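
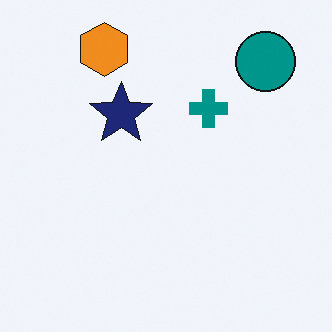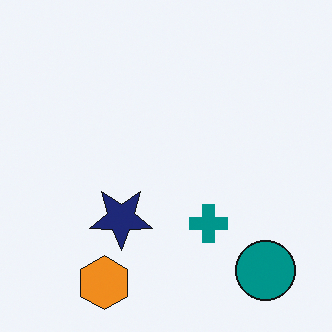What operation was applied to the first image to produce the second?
This is the original image flipped vertically (top ↔ bottom).

The orange hexagon is in the top-left of the first image and the bottom-left of the second — shapes on opposite sides of the horizontal midline have swapped in a mirror flip.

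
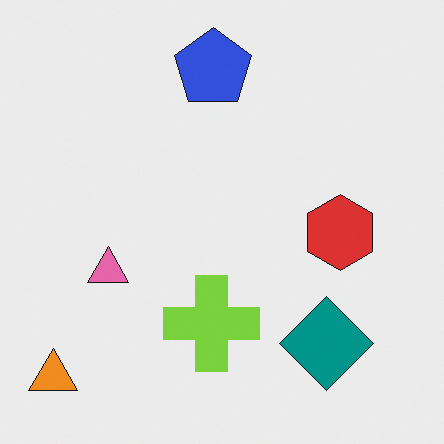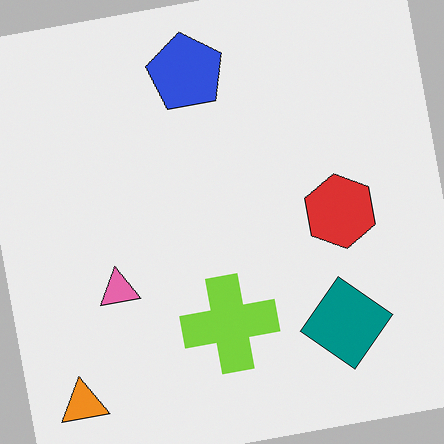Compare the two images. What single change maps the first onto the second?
The transformation is: rotated counter-clockwise by a few degrees.

Every shape is tilted by the same angle and the image corners show triangular fill wedges — a whole-image rotation by a non-right angle.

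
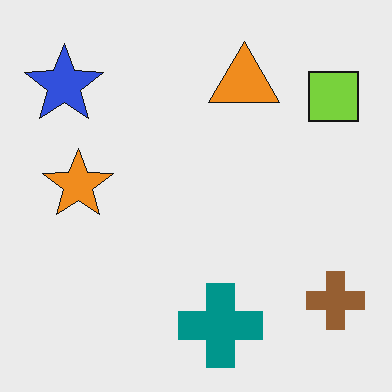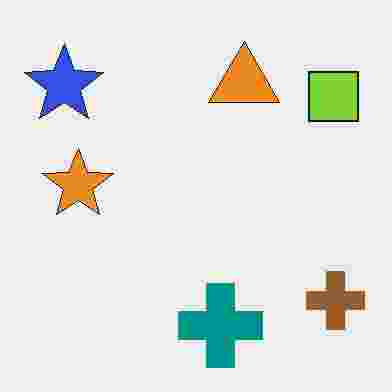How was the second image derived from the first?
Degraded with heavy JPEG compression.

Blocky 8×8 compression artifacts appear around shape edges and the flat background shows ringing — characteristic JPEG degradation.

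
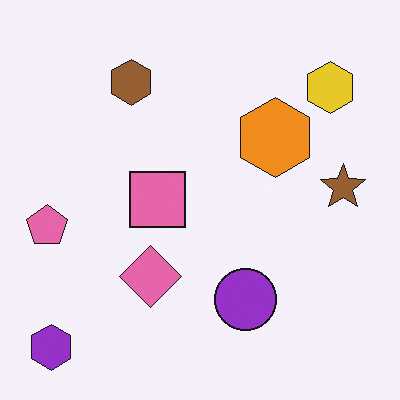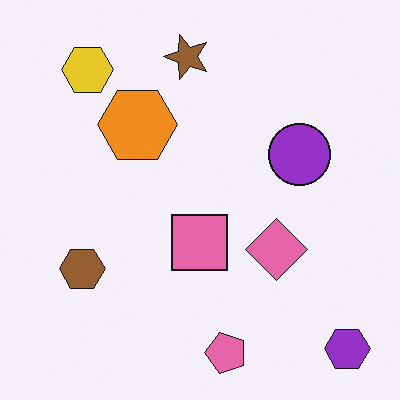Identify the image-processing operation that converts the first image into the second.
The second image is the first rotated 90° counter-clockwise.

The purple hexagon sits in the bottom-left of the first image and the bottom-right of the second — consistent with a whole-image 90° counter-clockwise rotation.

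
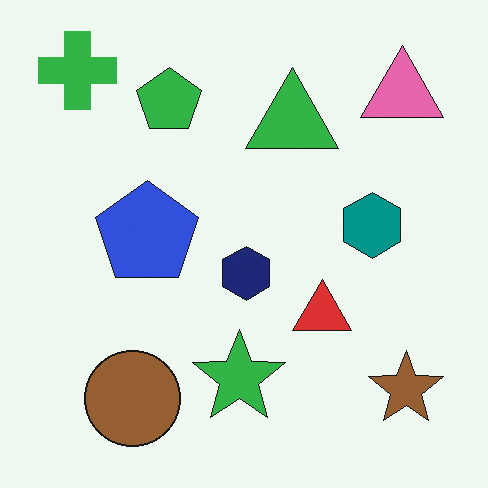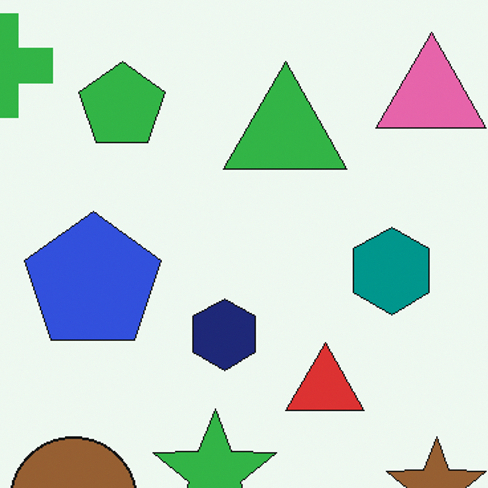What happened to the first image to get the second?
Cropped slightly and scaled back up.

The visible shapes are larger and the field of view is narrower; shapes near the original edges may be partly or wholly outside the frame — a crop-and-rescale.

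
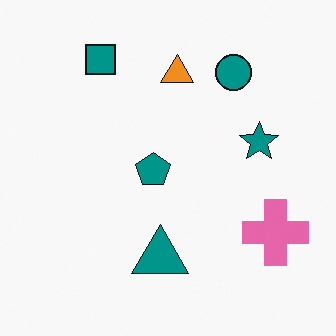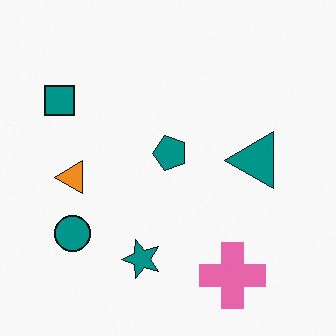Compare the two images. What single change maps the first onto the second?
It was transposed (reflected across the top-left ↔ bottom-right diagonal).

Shapes have swapped their row and column positions — what was in the top-right is now in the bottom-left — a diagonal reflection.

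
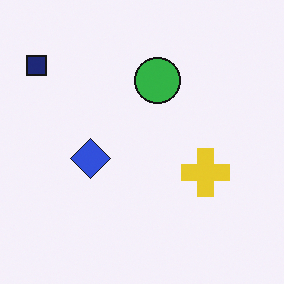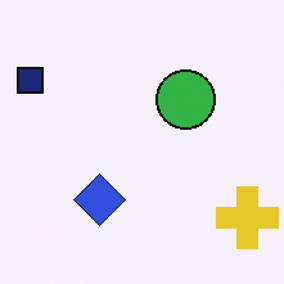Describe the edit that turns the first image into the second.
Cropped to a modestly smaller region and rescaled.

The visible shapes are larger and the field of view is narrower; shapes near the original edges may be partly or wholly outside the frame — a crop-and-rescale.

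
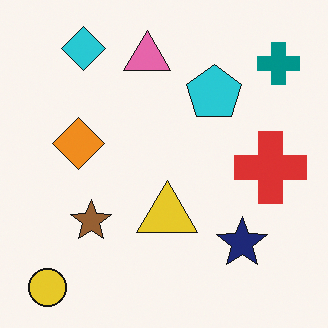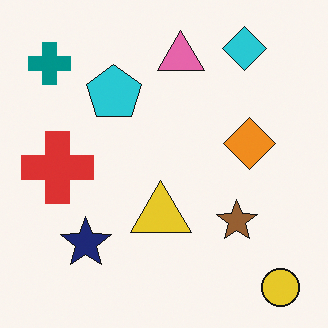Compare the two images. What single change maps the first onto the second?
Flipped horizontally (left ↔ right).

The yellow circle is in the bottom-left of the first image and the bottom-right of the second — shapes on opposite sides of the vertical midline have swapped in a mirror flip.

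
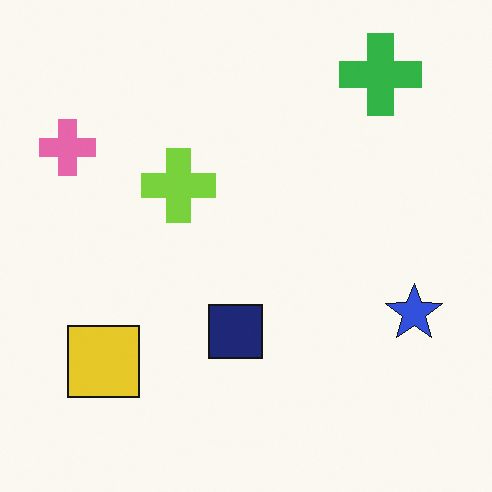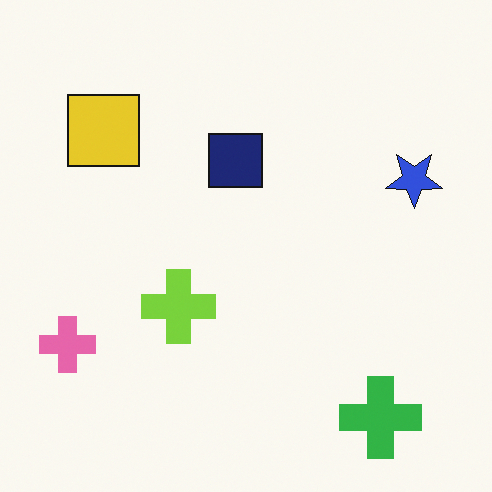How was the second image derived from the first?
The transformation is: flipped vertically (top ↔ bottom).

The green cross is in the top-right of the first image and the bottom-right of the second — shapes on opposite sides of the horizontal midline have swapped in a mirror flip.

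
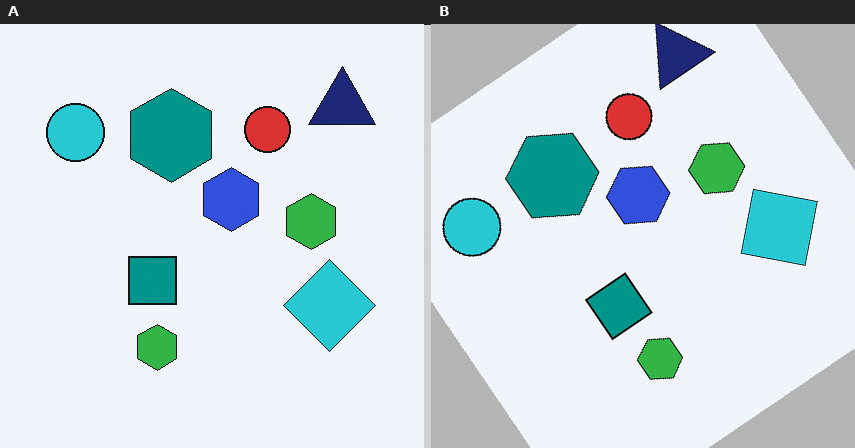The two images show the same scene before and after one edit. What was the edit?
Rotated counter-clockwise by a large amount — several tens of degrees.

Every shape is tilted by the same angle and the image corners show triangular fill wedges — a whole-image rotation by a non-right angle.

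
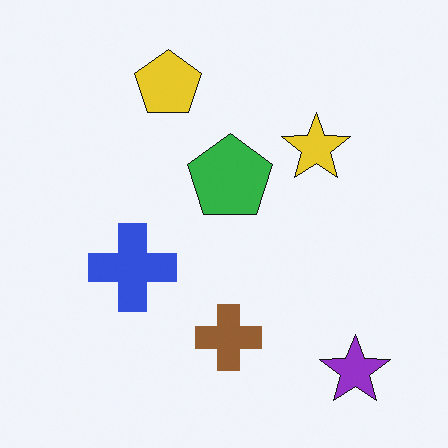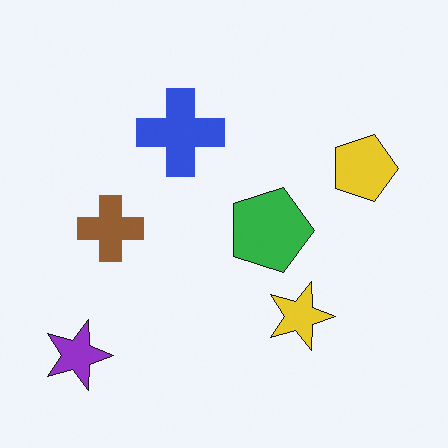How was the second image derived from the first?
This is the original image rotated 90° clockwise.

The purple star sits in the bottom-right of the first image and the bottom-left of the second — consistent with a whole-image 90° clockwise rotation.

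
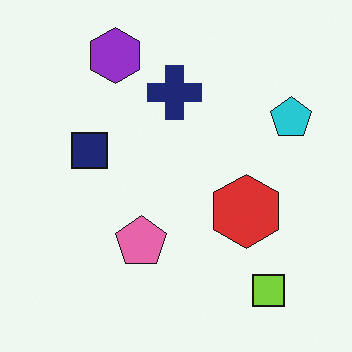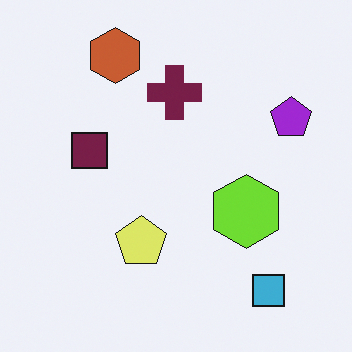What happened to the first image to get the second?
It was hue-shifted noticeably.

Every shape's color has rotated by the same amount around the hue wheel — a uniform hue shift.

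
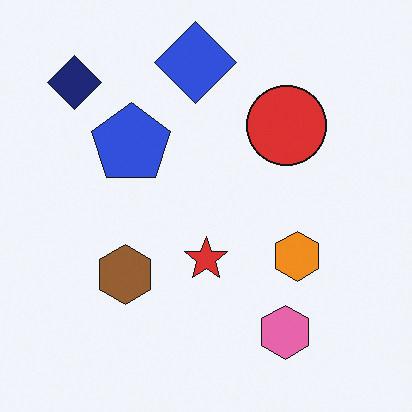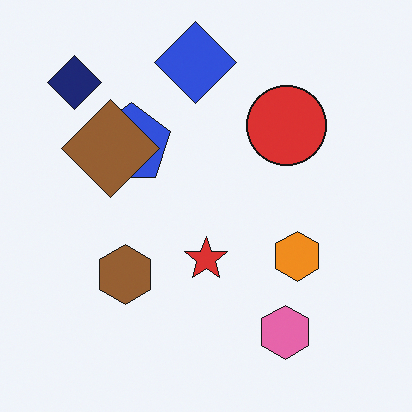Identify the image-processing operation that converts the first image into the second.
This is the original image overlaid with an additional brown diamond.

A brown diamond appears in the second image that is absent from the first.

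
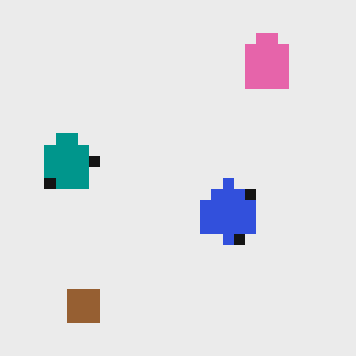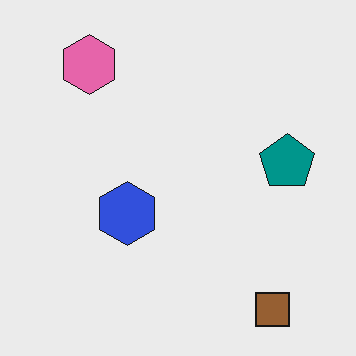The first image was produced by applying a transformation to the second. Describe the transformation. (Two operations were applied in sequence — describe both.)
It was flipped horizontally (left ↔ right), then coarsely pixelated.

The teal pentagon is in the right of the second image and the left of the first — shapes on opposite sides of the vertical midline have swapped in a mirror flip. Shapes are reduced to large square blocks; fine edges and outlines are lost — a downscale-then-upscale (mosaic) effect.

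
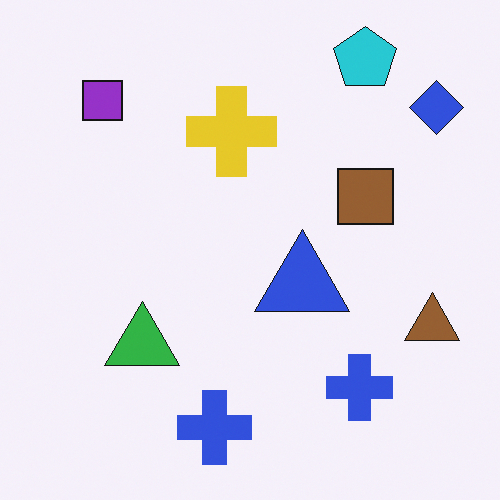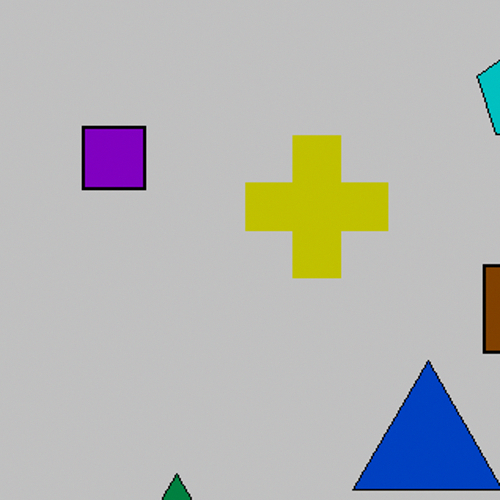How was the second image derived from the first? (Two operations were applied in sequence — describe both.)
The image was aggressively posterized, then cropped to a modestly smaller region and rescaled.

Each flat color has snapped to a coarser quantized level — most visibly, the near-white background has dropped to a flat grey. The visible shapes are larger and the field of view is narrower; shapes near the original edges may be partly or wholly outside the frame — a crop-and-rescale.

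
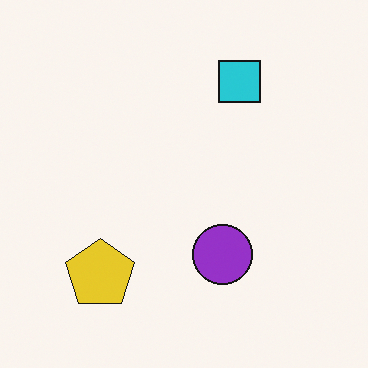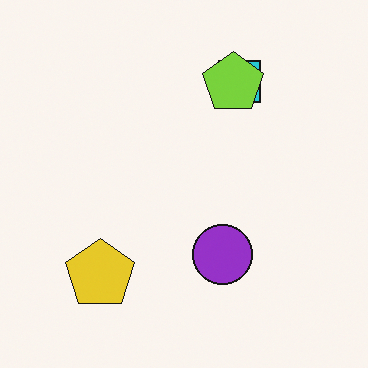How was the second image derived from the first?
The second image is the first overlaid with an additional lime pentagon.

A lime pentagon appears in the second image that is absent from the first.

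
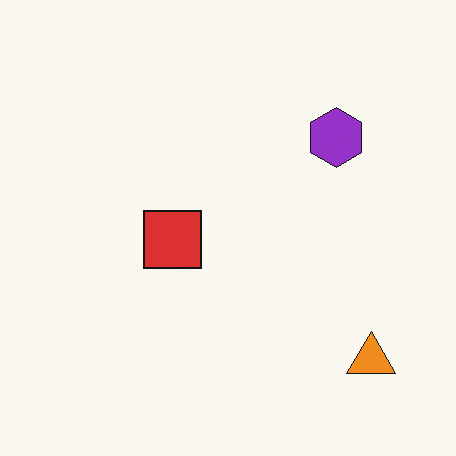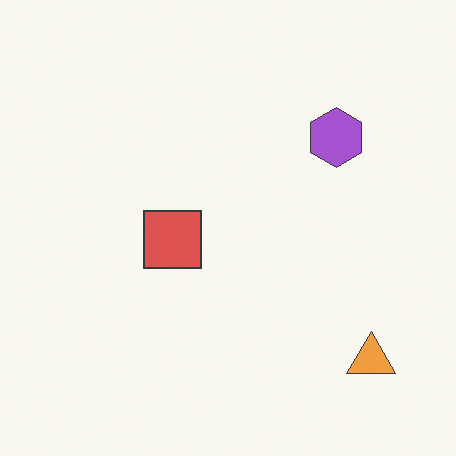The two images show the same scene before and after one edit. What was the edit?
The transformation is: given slightly reduced contrast.

Tones are pushed toward mid-grey across the whole image — a global contrast change.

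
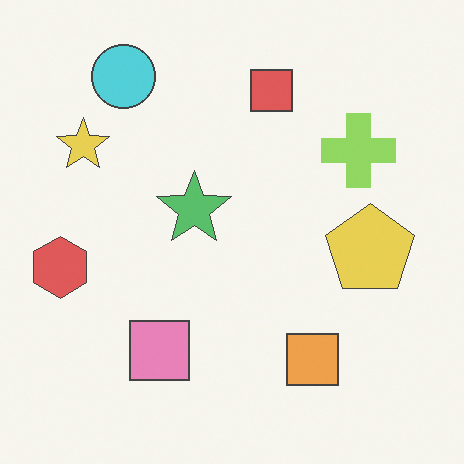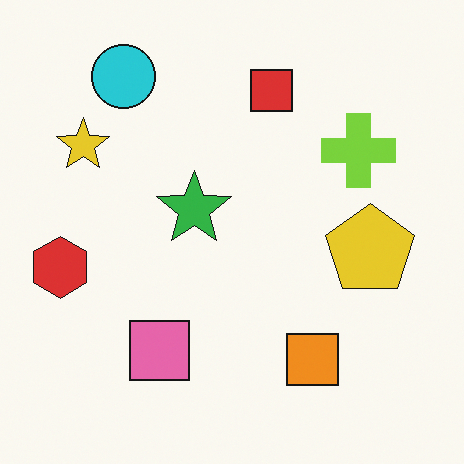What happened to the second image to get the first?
The first image is the second given slightly reduced contrast.

Tones are pushed toward mid-grey across the whole image — a global contrast change.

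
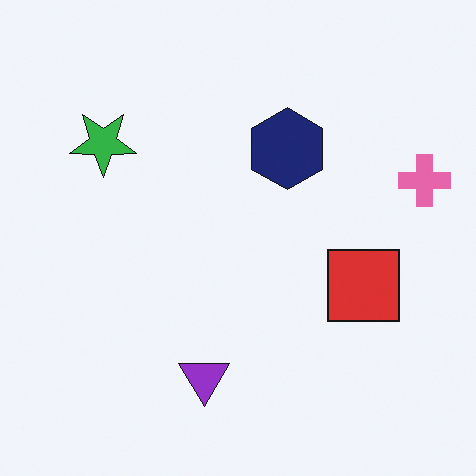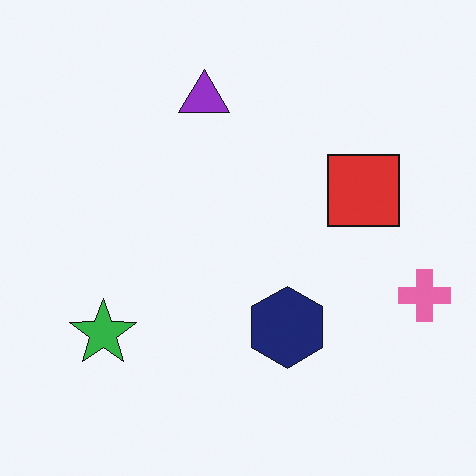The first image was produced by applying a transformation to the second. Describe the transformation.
This is the original image flipped vertically (top ↔ bottom).

The purple triangle is in the top of the second image and the bottom of the first — shapes on opposite sides of the horizontal midline have swapped in a mirror flip.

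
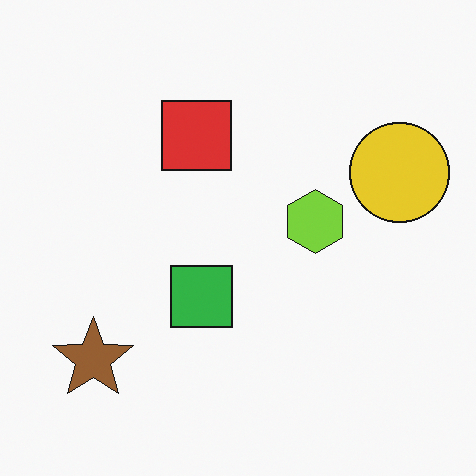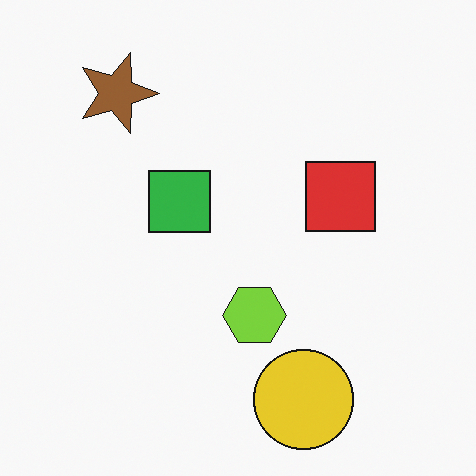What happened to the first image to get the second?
Rotated 90° clockwise.

The brown star sits in the bottom-left of the first image and the top-left of the second — consistent with a whole-image 90° clockwise rotation.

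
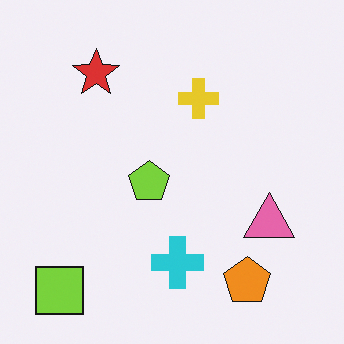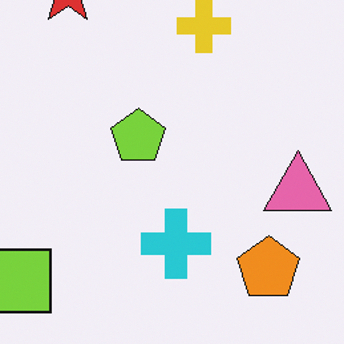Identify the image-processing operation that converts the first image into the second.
Cropped slightly and scaled back up.

The visible shapes are larger and the field of view is narrower; shapes near the original edges may be partly or wholly outside the frame — a crop-and-rescale.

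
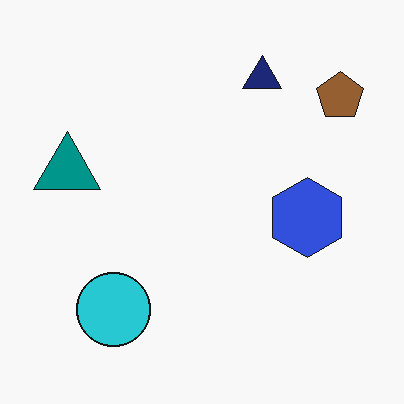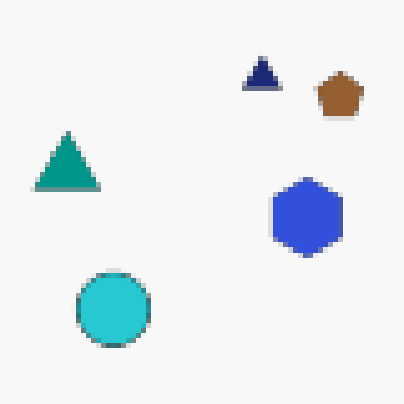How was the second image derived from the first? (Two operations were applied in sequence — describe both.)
Slightly softened, then mildly pixelated.

Shape edges and outlines are uniformly softened across the whole image. Shapes are reduced to large square blocks; fine edges and outlines are lost — a downscale-then-upscale (mosaic) effect.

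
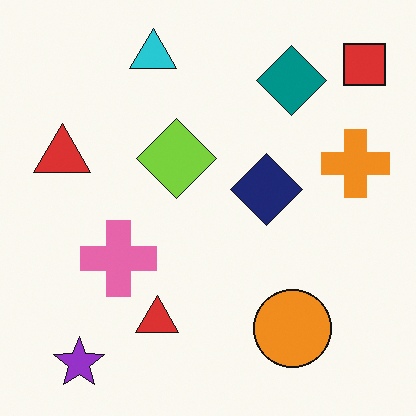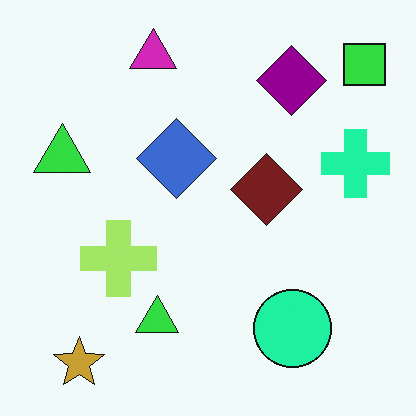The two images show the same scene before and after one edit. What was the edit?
The image was hue-shifted through roughly a third of the color wheel.

Every shape's color has rotated by the same amount around the hue wheel — a uniform hue shift.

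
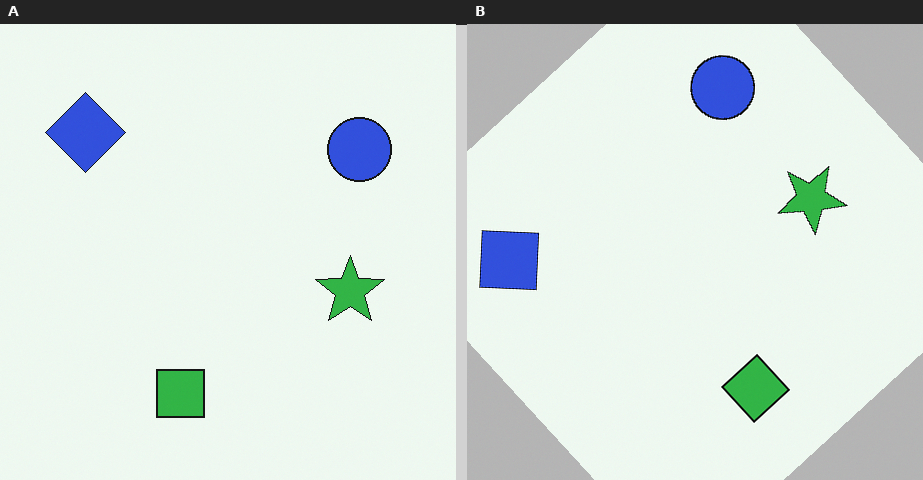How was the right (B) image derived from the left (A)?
It was rotated counter-clockwise by a large amount — several tens of degrees.

Every shape is tilted by the same angle and the image corners show triangular fill wedges — a whole-image rotation by a non-right angle.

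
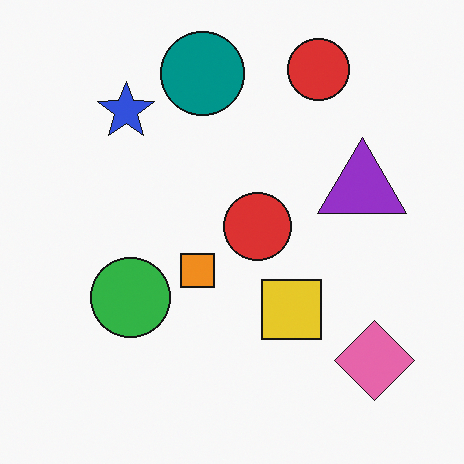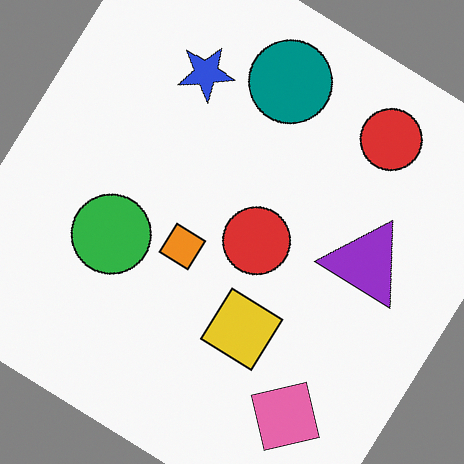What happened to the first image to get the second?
It was rotated clockwise by a large amount — several tens of degrees.

Every shape is tilted by the same angle and the image corners show triangular fill wedges — a whole-image rotation by a non-right angle.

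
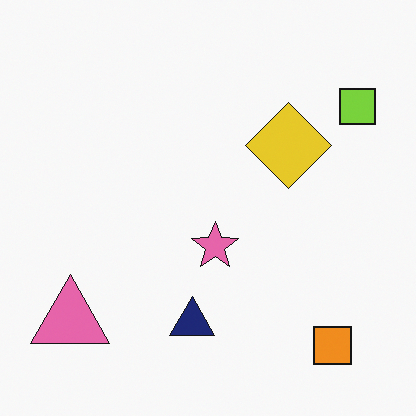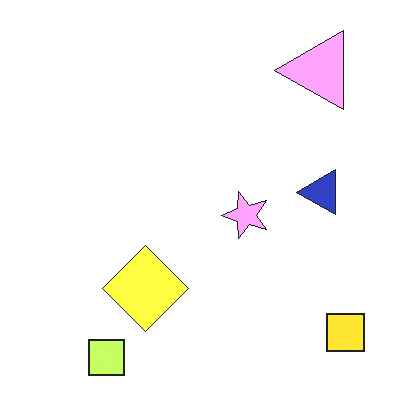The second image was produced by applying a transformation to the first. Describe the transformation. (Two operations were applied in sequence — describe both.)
The transformation is: brightened a lot, then transposed (reflected across the top-left ↔ bottom-right diagonal).

Every pixel — background and shapes alike — is uniformly brightened. Shapes have swapped their row and column positions — what was in the top-right is now in the bottom-left — a diagonal reflection.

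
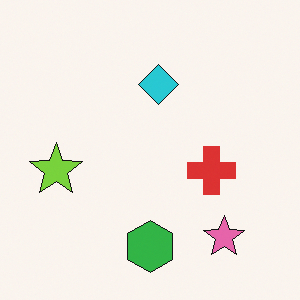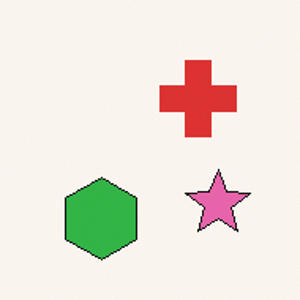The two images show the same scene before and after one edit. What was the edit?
The image was cropped slightly and scaled back up.

The visible shapes are larger and the field of view is narrower; shapes near the original edges may be partly or wholly outside the frame — a crop-and-rescale.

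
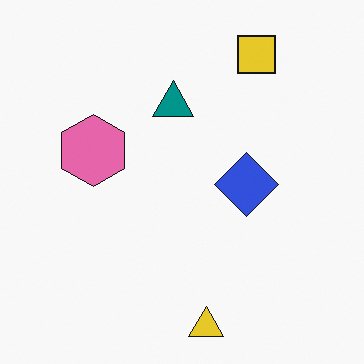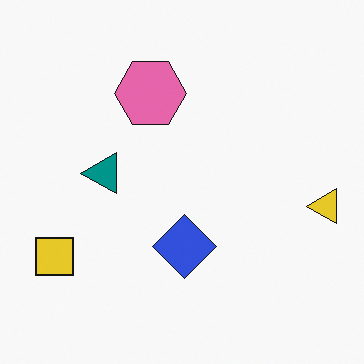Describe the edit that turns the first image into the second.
It was transposed (reflected across the top-left ↔ bottom-right diagonal).

Shapes have swapped their row and column positions — what was in the top-right is now in the bottom-left — a diagonal reflection.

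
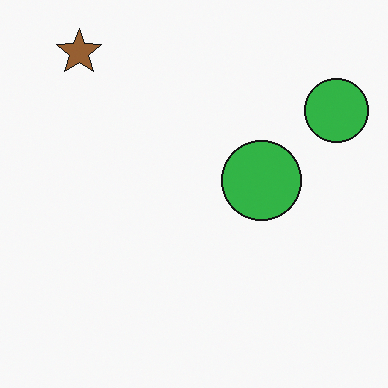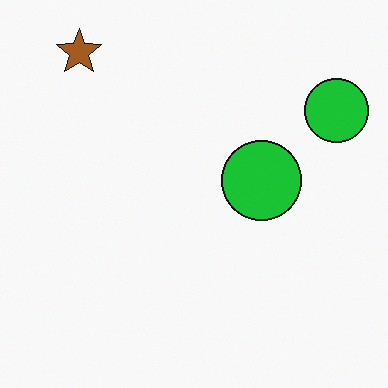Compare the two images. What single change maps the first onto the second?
The image was slightly oversaturated.

All colors are more vivid — a global saturation change.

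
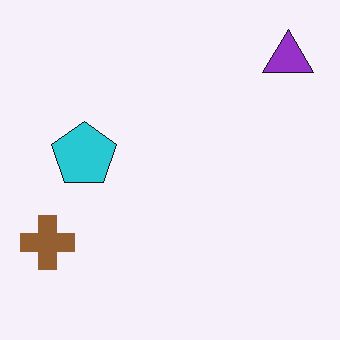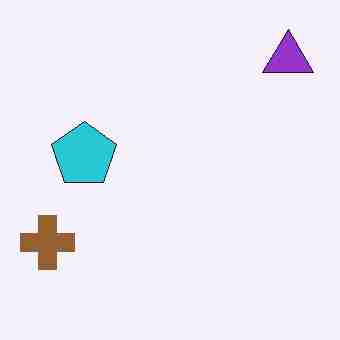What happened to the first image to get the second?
The image was degraded with heavy JPEG compression.

Blocky 8×8 compression artifacts appear around shape edges and the flat background shows ringing — characteristic JPEG degradation.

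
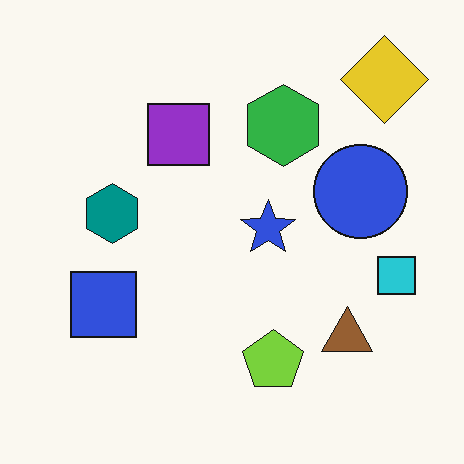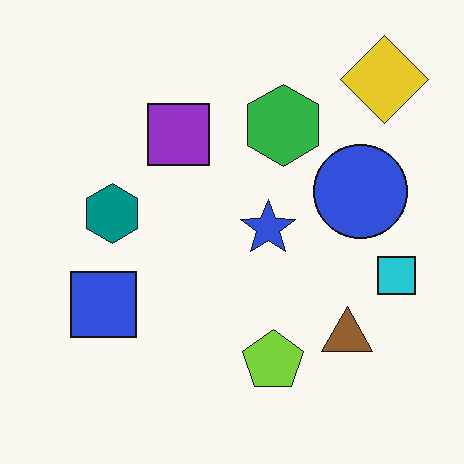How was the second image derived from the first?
It was JPEG-compressed with visible artifacts.

Blocky 8×8 compression artifacts appear around shape edges and the flat background shows ringing — characteristic JPEG degradation.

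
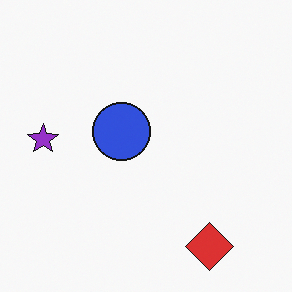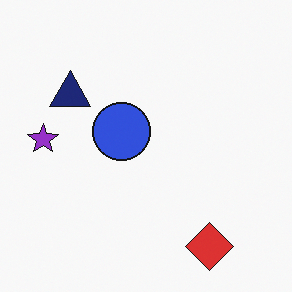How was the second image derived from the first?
Overlaid with an additional navy triangle.

A navy triangle appears in the second image that is absent from the first.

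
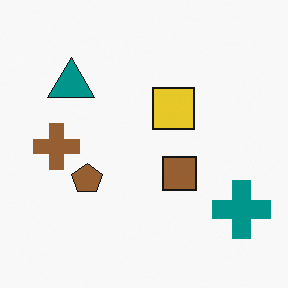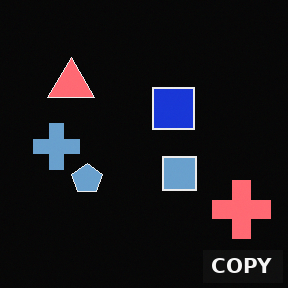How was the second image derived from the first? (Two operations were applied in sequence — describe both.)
The transformation is: color-inverted (negative), then watermarked with the text "COPY" in the lower-right corner.

The light background has become dark and every shape's color is its complement — a photographic negative. A dark label reading "COPY" appears in the lower-right corner.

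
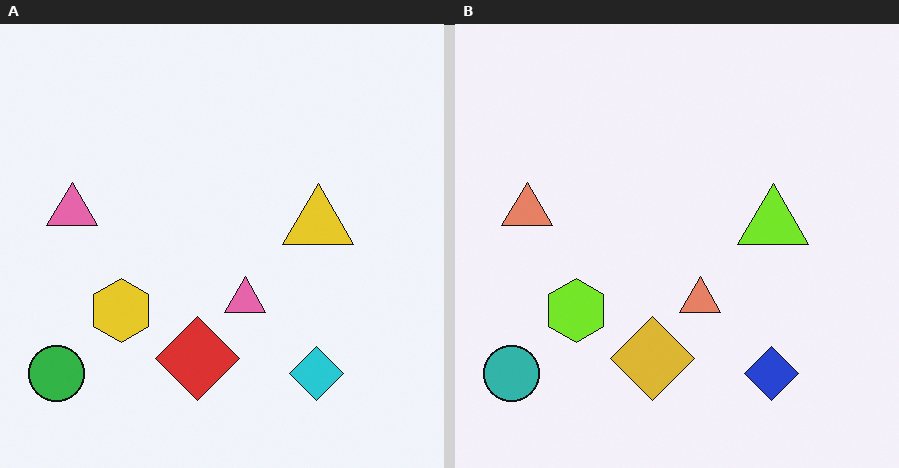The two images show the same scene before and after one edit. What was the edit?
This is the original image hue-shifted slightly.

Every shape's color has rotated by the same amount around the hue wheel — a uniform hue shift.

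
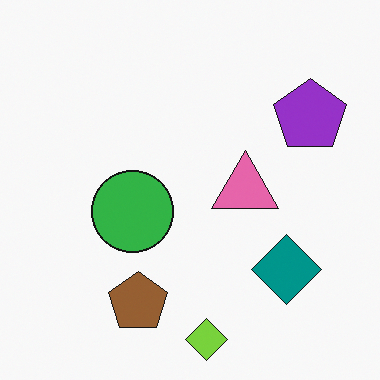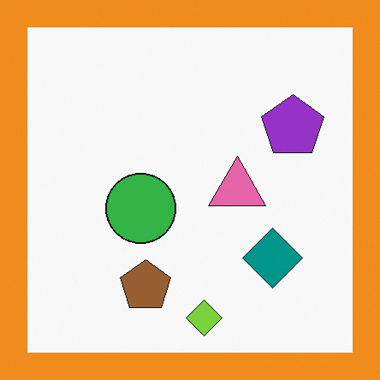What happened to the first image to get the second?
This is the original image framed with a orange border.

A solid orange frame runs around the edge of the second image, with the content slightly shrunk inside it.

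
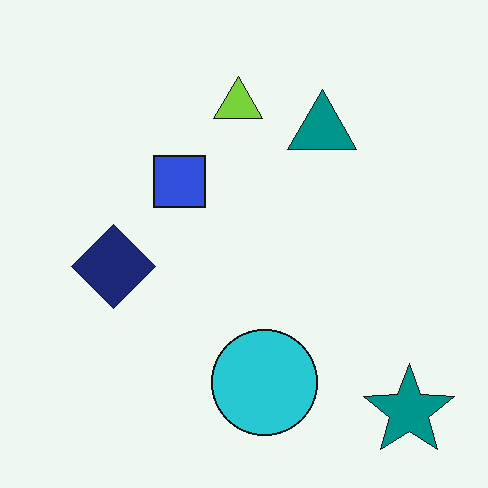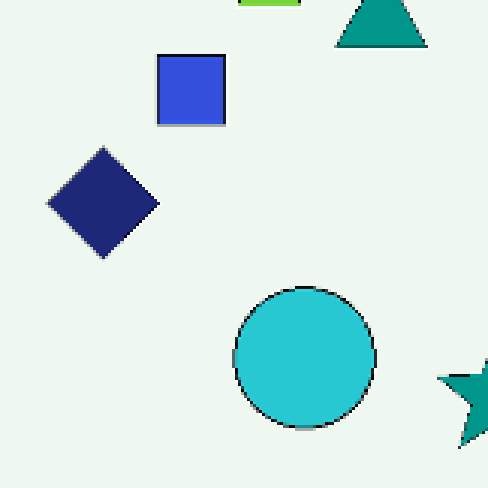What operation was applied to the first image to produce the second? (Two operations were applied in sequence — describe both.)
The second image is the first cropped to a modestly smaller region and rescaled, then mildly pixelated.

The visible shapes are larger and the field of view is narrower; shapes near the original edges may be partly or wholly outside the frame — a crop-and-rescale. Shapes are reduced to large square blocks; fine edges and outlines are lost — a downscale-then-upscale (mosaic) effect.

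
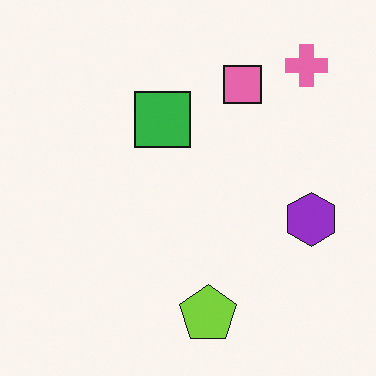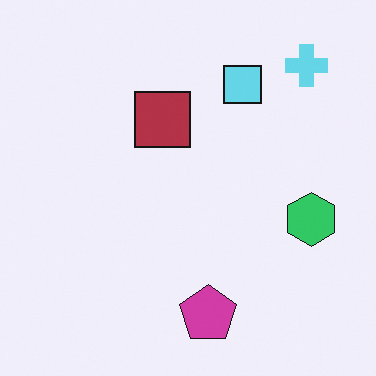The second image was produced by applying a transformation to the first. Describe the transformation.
This is the original image hue-shifted through roughly half the color wheel.

Every shape's color has rotated by the same amount around the hue wheel — a uniform hue shift.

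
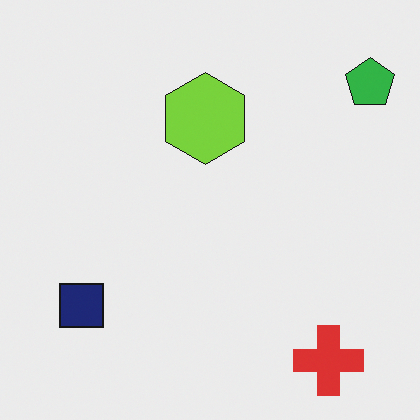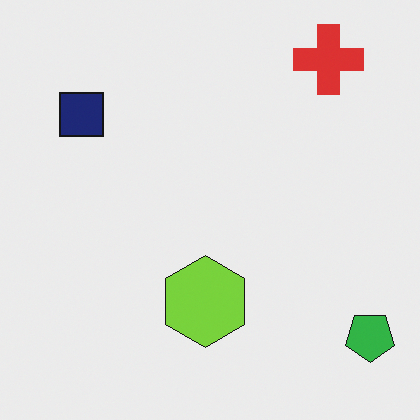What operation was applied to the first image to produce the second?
The transformation is: flipped vertically (top ↔ bottom).

The red cross is in the bottom-right of the first image and the top-right of the second — shapes on opposite sides of the horizontal midline have swapped in a mirror flip.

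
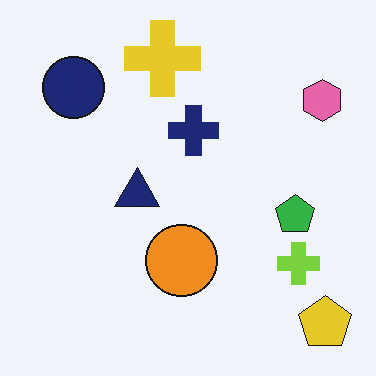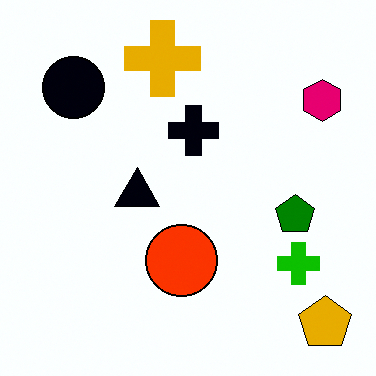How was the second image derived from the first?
It was boosted in contrast.

Tones are pushed away from mid-grey across the whole image — a global contrast change.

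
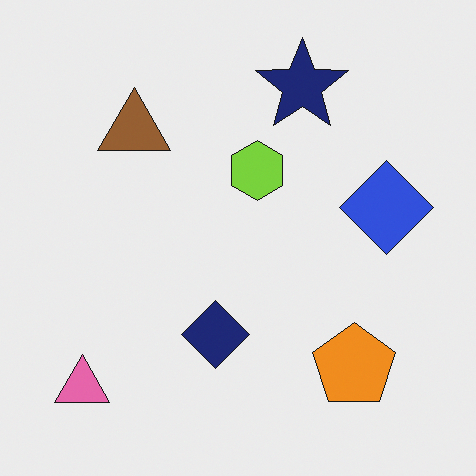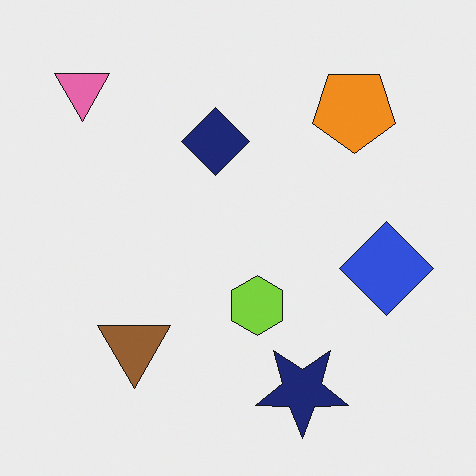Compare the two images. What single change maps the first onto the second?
The transformation is: flipped vertically (top ↔ bottom).

The navy star is in the top of the first image and the bottom of the second — shapes on opposite sides of the horizontal midline have swapped in a mirror flip.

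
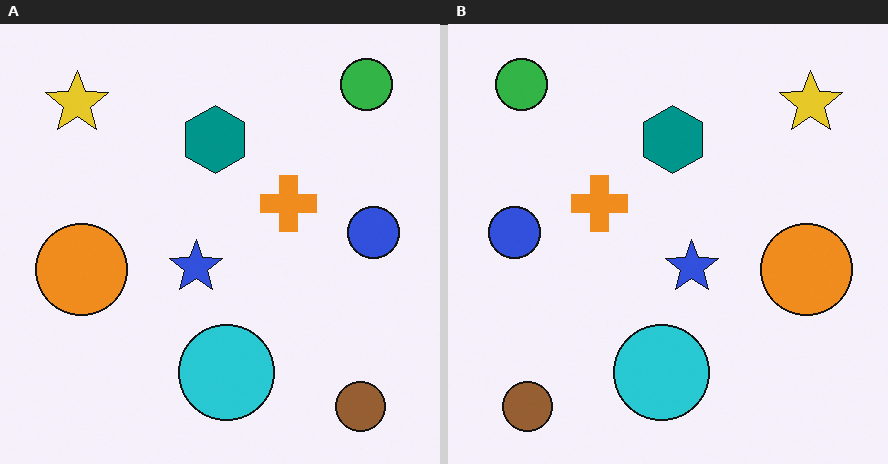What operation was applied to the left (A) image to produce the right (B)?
Flipped horizontally (left ↔ right).

The blue circle is in the right of the left (A) image and the left of the right (B) — shapes on opposite sides of the vertical midline have swapped in a mirror flip.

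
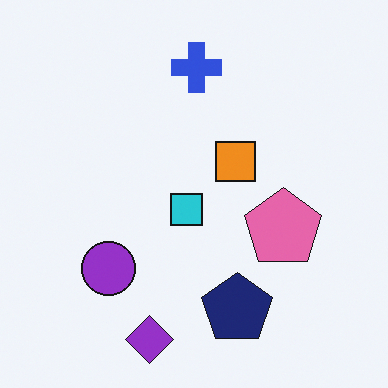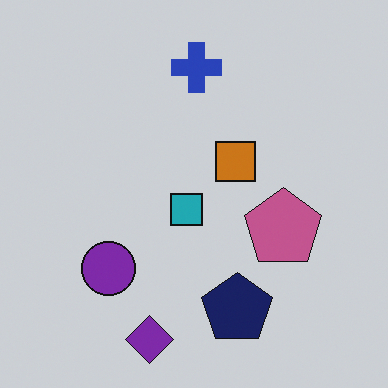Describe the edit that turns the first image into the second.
It was darkened a little.

Every pixel — background and shapes alike — is uniformly darkened.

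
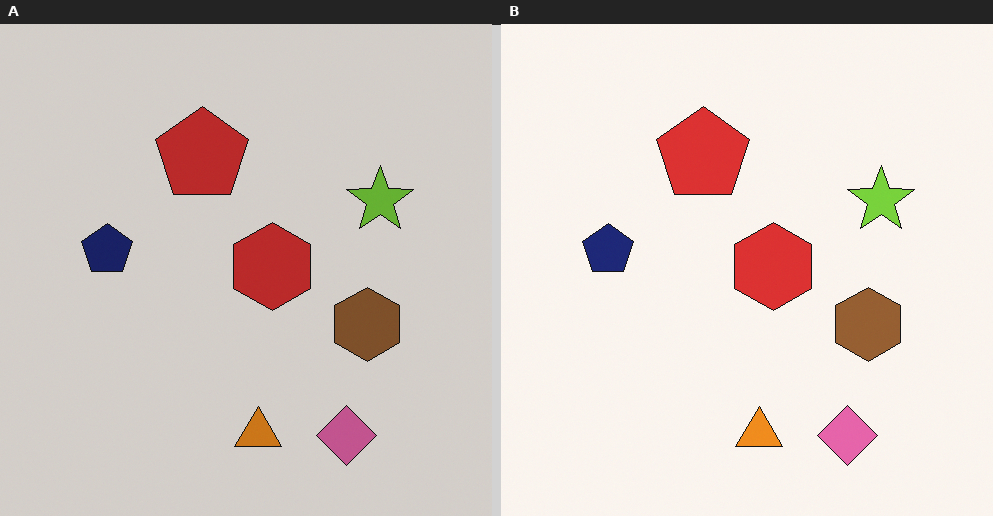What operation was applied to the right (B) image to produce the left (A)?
Darkened a little.

Every pixel — background and shapes alike — is uniformly darkened.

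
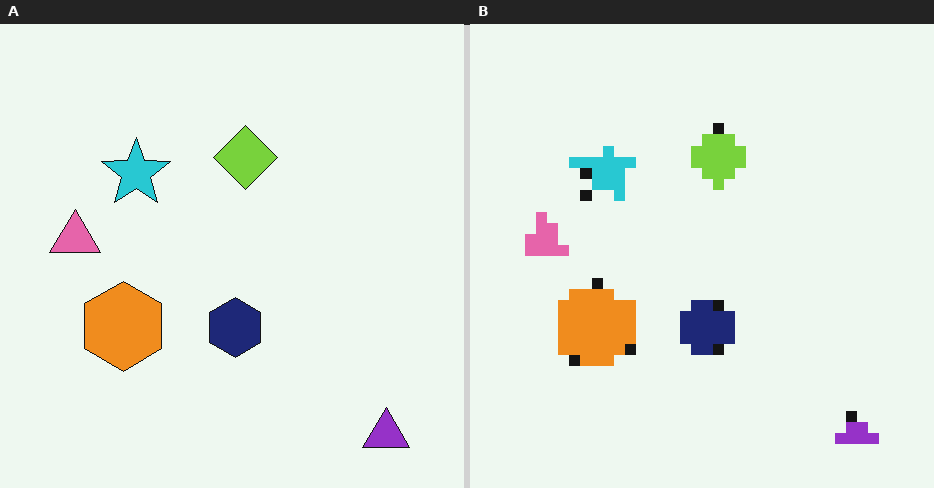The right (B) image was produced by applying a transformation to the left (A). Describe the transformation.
The image was heavily pixelated into large blocks.

Shapes are reduced to large square blocks; fine edges and outlines are lost — a downscale-then-upscale (mosaic) effect.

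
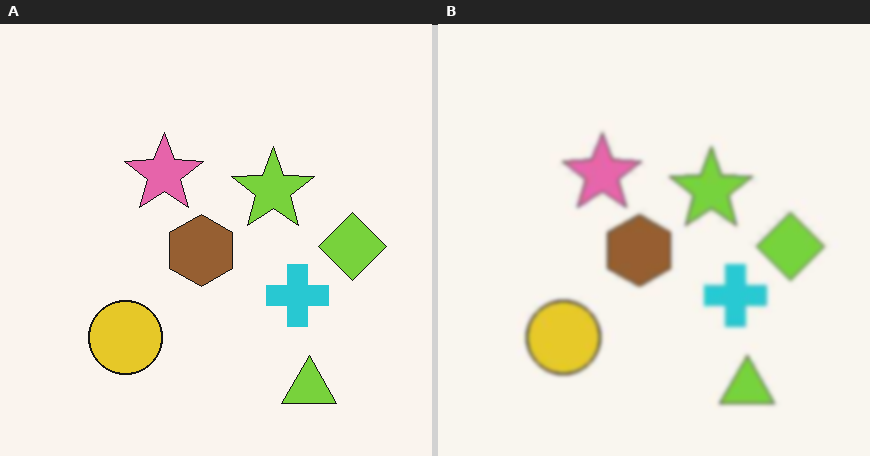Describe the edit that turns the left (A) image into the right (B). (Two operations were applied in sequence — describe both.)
JPEG-compressed with visible artifacts, then lightly blurred.

Blocky 8×8 compression artifacts appear around shape edges and the flat background shows ringing — characteristic JPEG degradation. Shape edges and outlines are uniformly softened across the whole image.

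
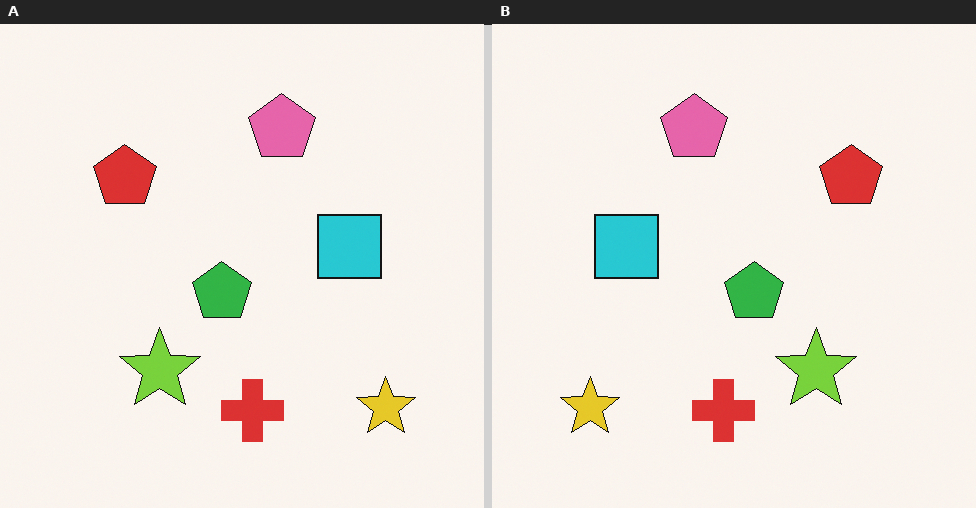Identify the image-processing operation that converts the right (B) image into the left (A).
The left (A) image is the right (B) flipped horizontally (left ↔ right).

The yellow star is in the bottom-left of the right (B) image and the bottom-right of the left (A) — shapes on opposite sides of the vertical midline have swapped in a mirror flip.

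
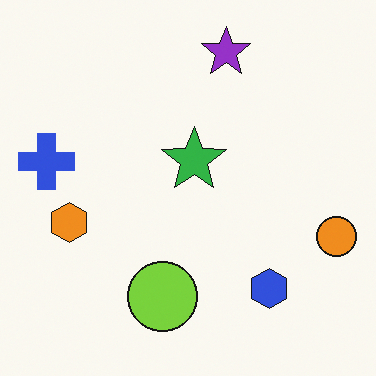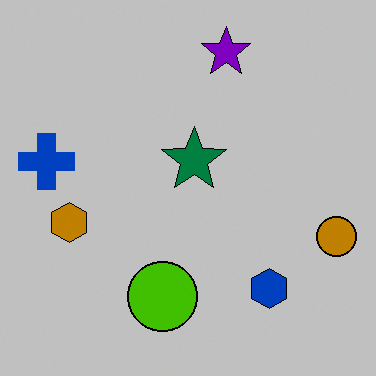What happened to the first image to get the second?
The image was heavily posterized to just a handful of flat colors.

Each flat color has snapped to a coarser quantized level — most visibly, the near-white background has dropped to a flat grey.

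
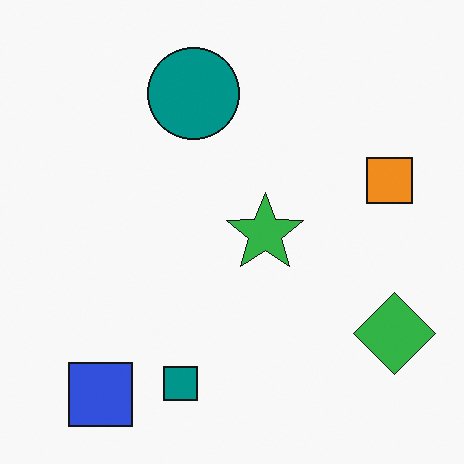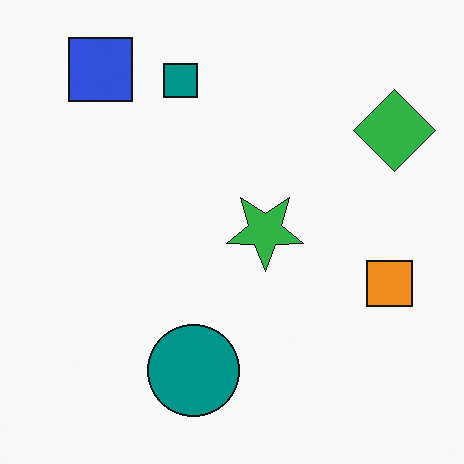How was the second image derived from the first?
The transformation is: flipped vertically (top ↔ bottom).

The blue square is in the bottom-left of the first image and the top-left of the second — shapes on opposite sides of the horizontal midline have swapped in a mirror flip.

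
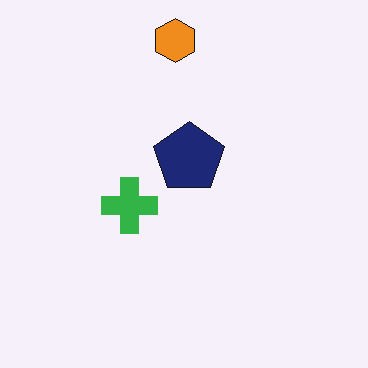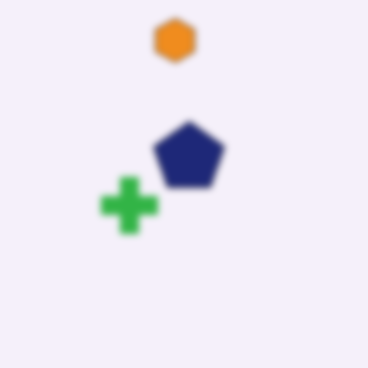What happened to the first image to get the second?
The transformation is: moderately blurred.

Shape edges and outlines are uniformly softened across the whole image.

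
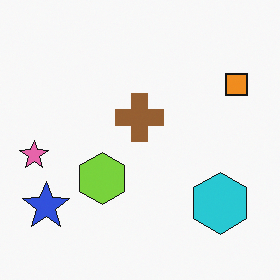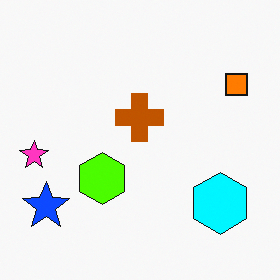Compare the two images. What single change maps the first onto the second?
It was heavily oversaturated.

All colors are more vivid — a global saturation change.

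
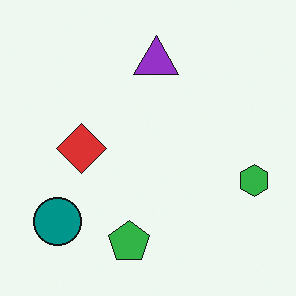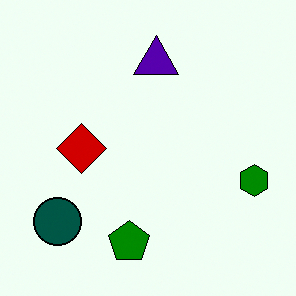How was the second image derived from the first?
The transformation is: boosted in contrast.

Tones are pushed away from mid-grey across the whole image — a global contrast change.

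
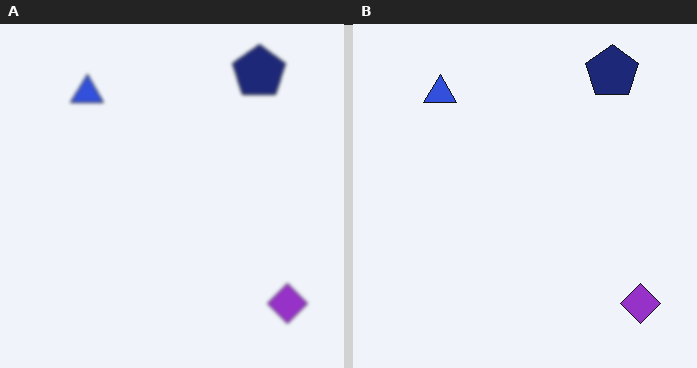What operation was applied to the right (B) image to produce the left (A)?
The transformation is: lightly blurred.

Shape edges and outlines are uniformly softened across the whole image.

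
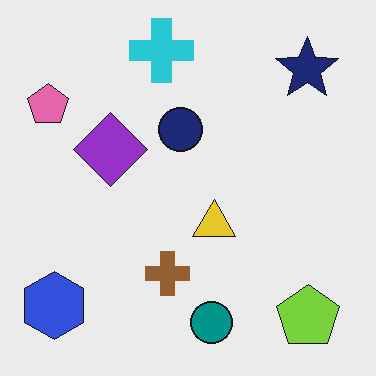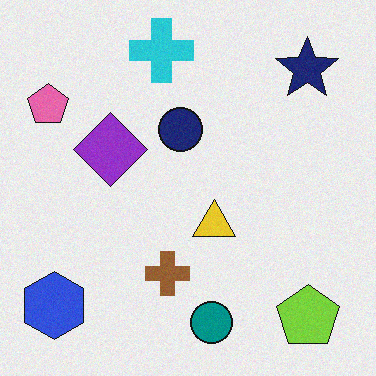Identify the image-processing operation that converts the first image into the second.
Degraded with a light layer of grain.

Random speckle covers the whole image, including the flat background.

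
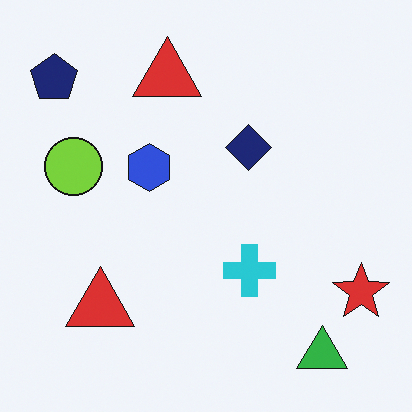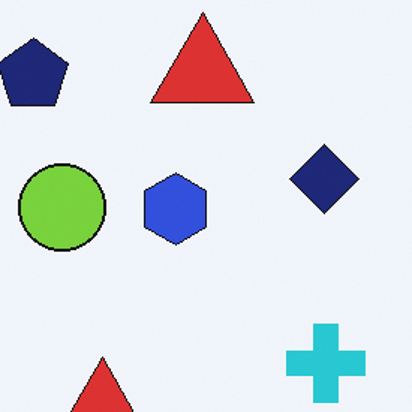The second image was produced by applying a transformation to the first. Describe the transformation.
Cropped slightly and scaled back up.

The visible shapes are larger and the field of view is narrower; shapes near the original edges may be partly or wholly outside the frame — a crop-and-rescale.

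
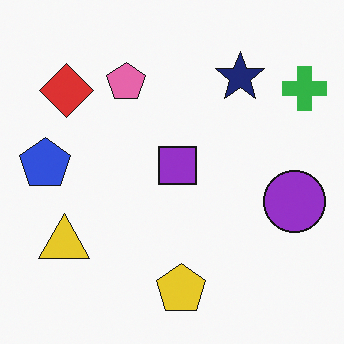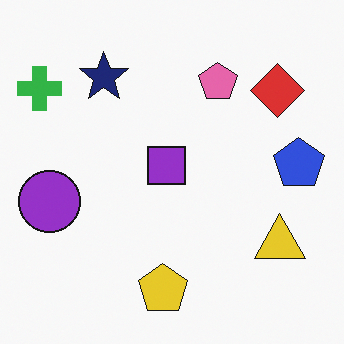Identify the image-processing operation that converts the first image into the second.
The second image is the first flipped horizontally (left ↔ right).

The green cross is in the top-right of the first image and the top-left of the second — shapes on opposite sides of the vertical midline have swapped in a mirror flip.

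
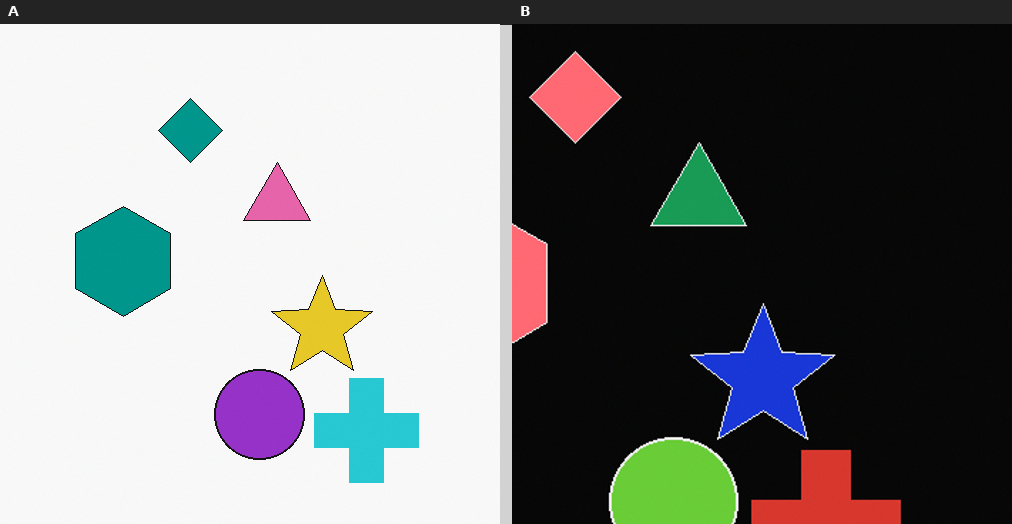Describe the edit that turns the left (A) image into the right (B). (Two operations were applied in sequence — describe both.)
The image was cropped to a modestly smaller region and rescaled, then color-inverted (negative).

The visible shapes are larger and the field of view is narrower; shapes near the original edges may be partly or wholly outside the frame — a crop-and-rescale. The light background has become dark and every shape's color is its complement — a photographic negative.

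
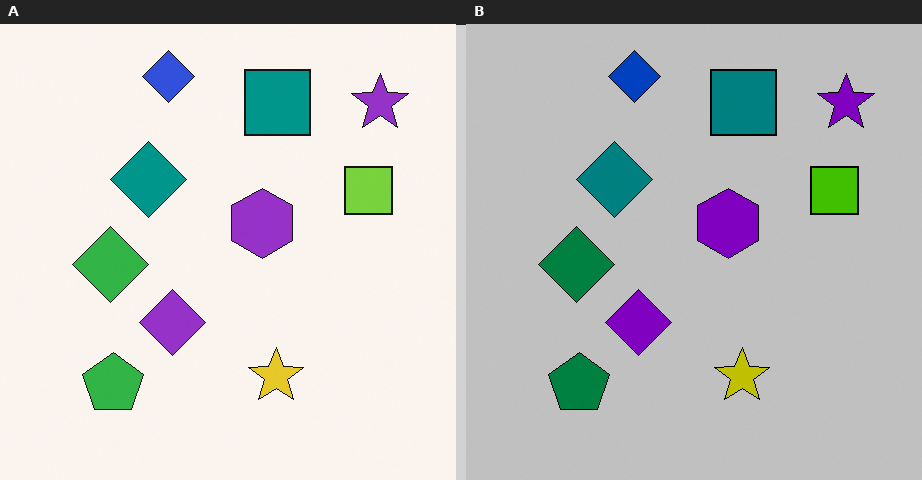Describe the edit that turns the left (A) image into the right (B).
The transformation is: aggressively posterized.

Each flat color has snapped to a coarser quantized level — most visibly, the near-white background has dropped to a flat grey.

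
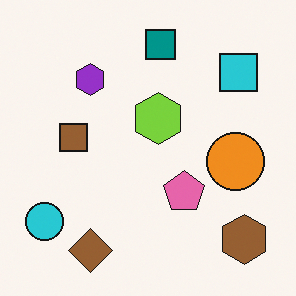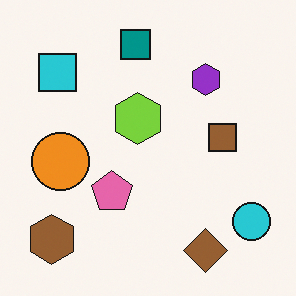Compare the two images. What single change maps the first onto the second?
This is the original image flipped horizontally (left ↔ right).

The cyan circle is in the bottom-left of the first image and the bottom-right of the second — shapes on opposite sides of the vertical midline have swapped in a mirror flip.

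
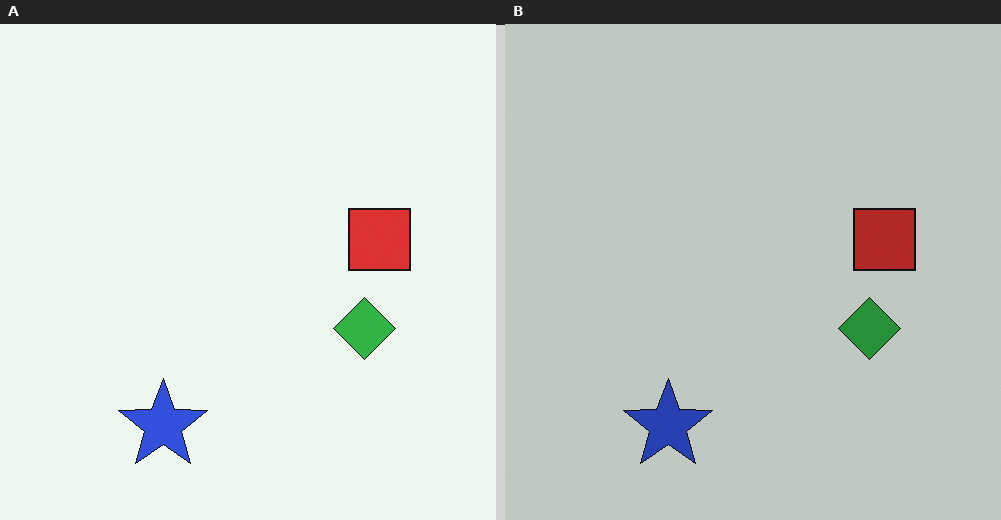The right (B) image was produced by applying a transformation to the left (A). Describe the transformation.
The right (B) image is the left (A) darkened a little.

Every pixel — background and shapes alike — is uniformly darkened.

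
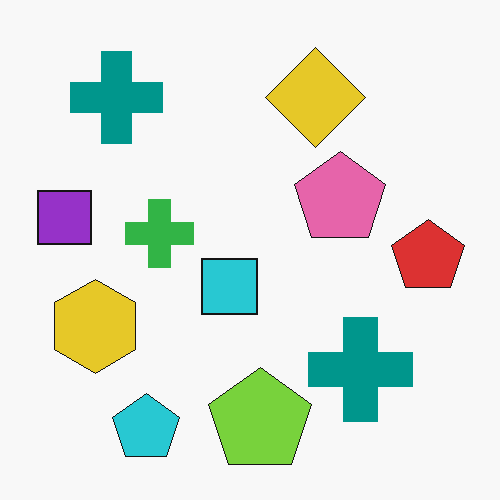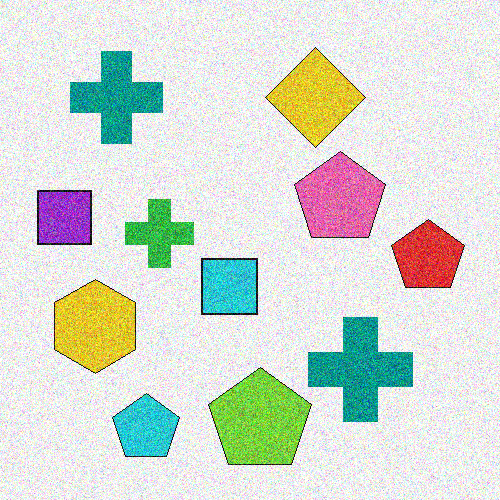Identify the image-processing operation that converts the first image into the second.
The transformation is: degraded with strong gaussian noise.

Random speckle covers the whole image, including the flat background.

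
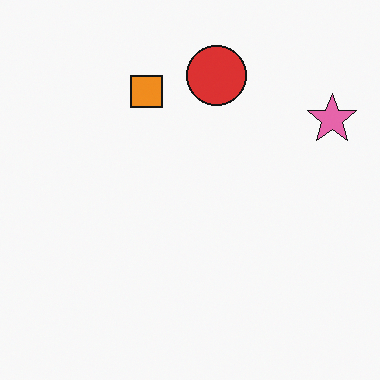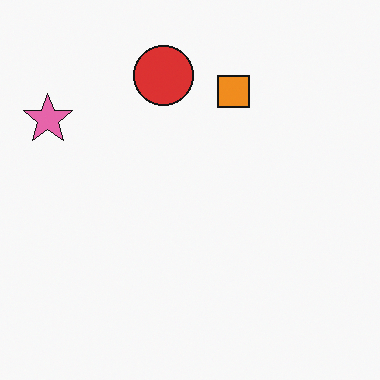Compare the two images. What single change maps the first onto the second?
The image was flipped horizontally (left ↔ right).

The pink star is in the top-right of the first image and the top-left of the second — shapes on opposite sides of the vertical midline have swapped in a mirror flip.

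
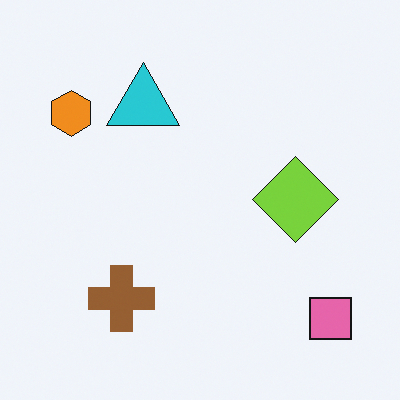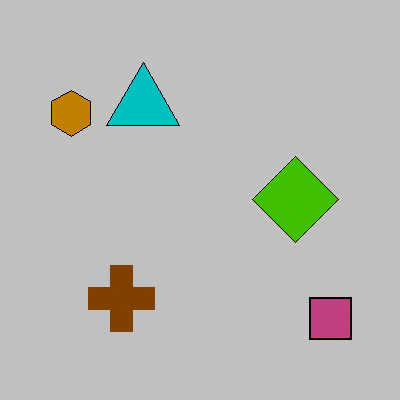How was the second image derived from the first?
It was heavily posterized to just a handful of flat colors.

Each flat color has snapped to a coarser quantized level — most visibly, the near-white background has dropped to a flat grey.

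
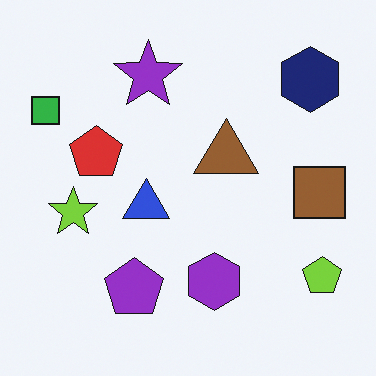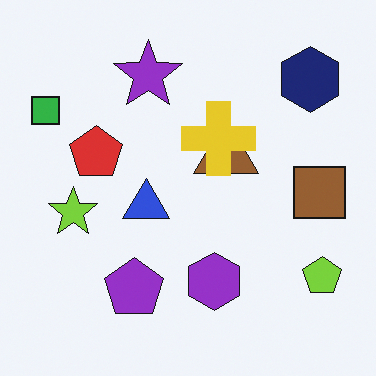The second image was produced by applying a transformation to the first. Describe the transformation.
Overlaid with an additional yellow cross.

A yellow cross appears in the second image that is absent from the first.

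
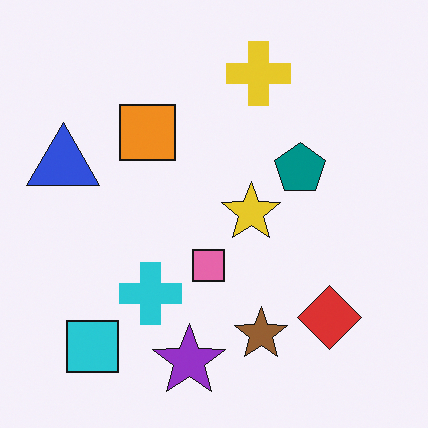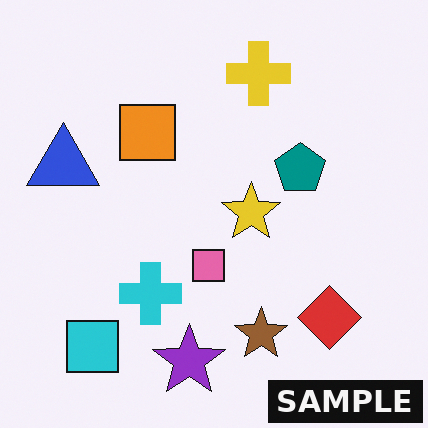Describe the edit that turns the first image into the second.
It was watermarked with the text "SAMPLE" in the lower-right corner.

A dark label reading "SAMPLE" appears in the lower-right corner.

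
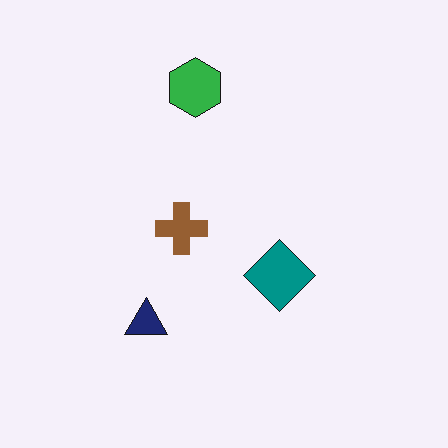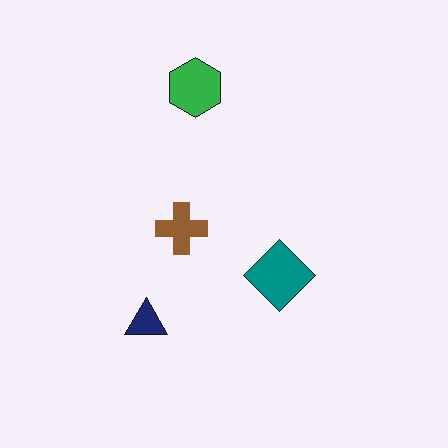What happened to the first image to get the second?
The image was JPEG-compressed with visible artifacts.

Blocky 8×8 compression artifacts appear around shape edges and the flat background shows ringing — characteristic JPEG degradation.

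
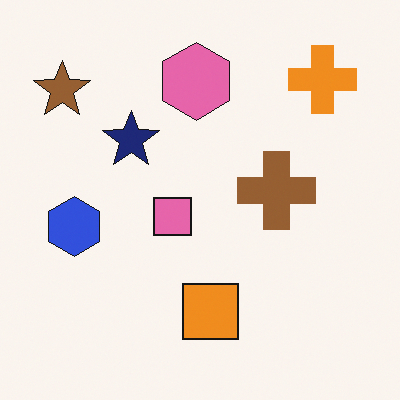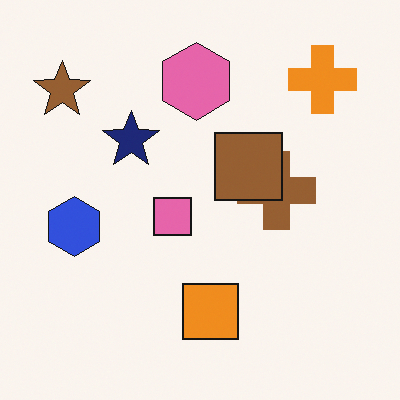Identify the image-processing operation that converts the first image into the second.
It was overlaid with an additional brown square.

A brown square appears in the second image that is absent from the first.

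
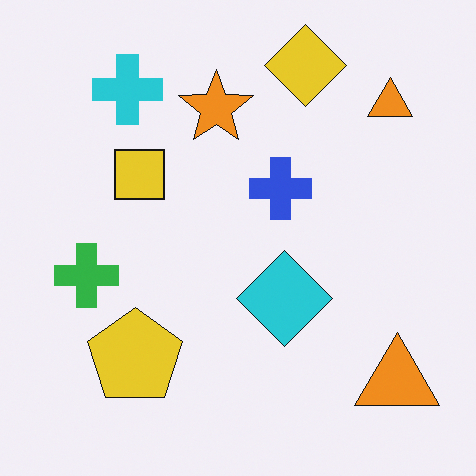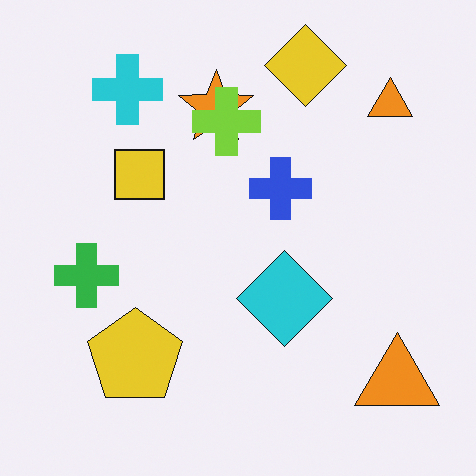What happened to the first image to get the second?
Overlaid with an additional lime cross.

A lime cross appears in the second image that is absent from the first.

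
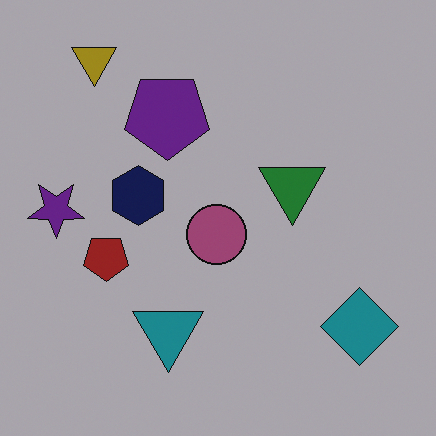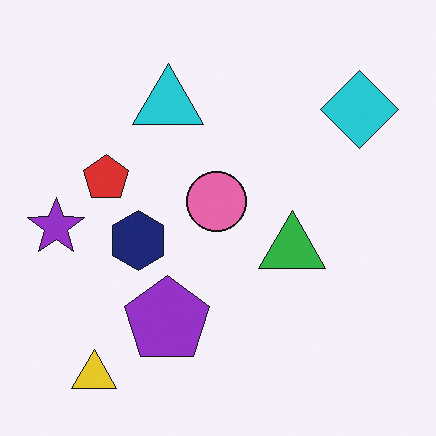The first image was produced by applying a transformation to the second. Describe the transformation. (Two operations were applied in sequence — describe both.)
This is the original image noticeably darkened, then flipped vertically (top ↔ bottom).

Every pixel — background and shapes alike — is uniformly darkened. The yellow triangle is in the bottom-left of the second image and the top-left of the first — shapes on opposite sides of the horizontal midline have swapped in a mirror flip.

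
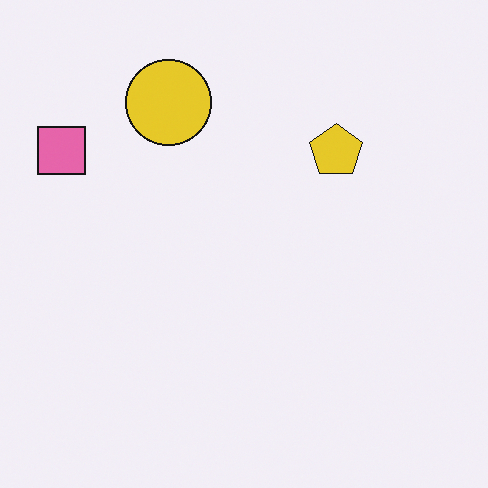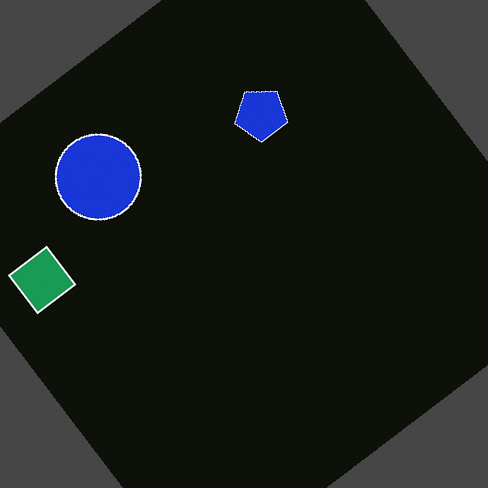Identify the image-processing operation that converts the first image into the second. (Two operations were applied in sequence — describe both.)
The image was color-inverted (negative), then rotated counter-clockwise by a large amount — several tens of degrees.

The light background has become dark and every shape's color is its complement — a photographic negative. Every shape is tilted by the same angle and the image corners show triangular fill wedges — a whole-image rotation by a non-right angle.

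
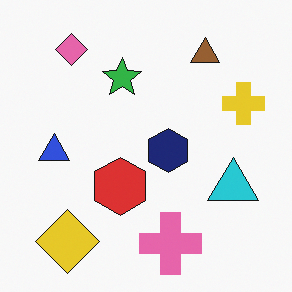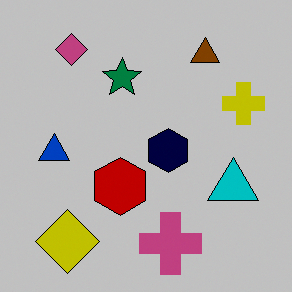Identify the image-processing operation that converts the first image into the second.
The image was heavily posterized to just a handful of flat colors.

Each flat color has snapped to a coarser quantized level — most visibly, the near-white background has dropped to a flat grey.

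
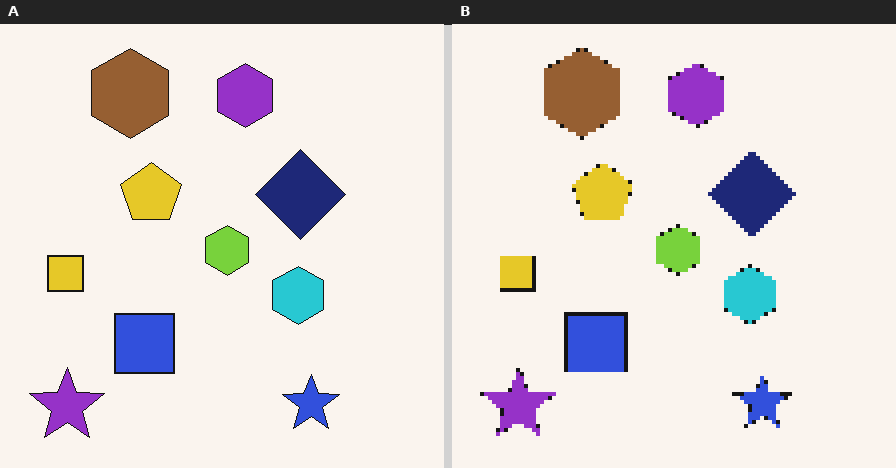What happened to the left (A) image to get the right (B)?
It was mildly pixelated.

Shapes are reduced to large square blocks; fine edges and outlines are lost — a downscale-then-upscale (mosaic) effect.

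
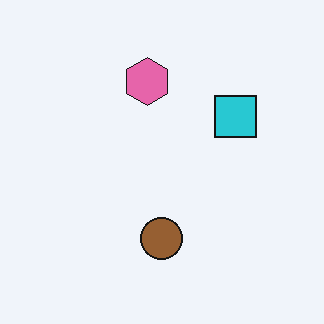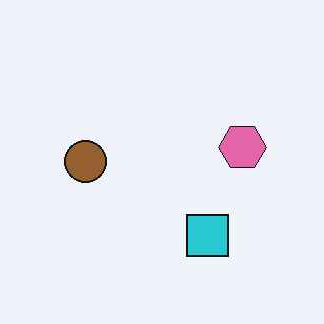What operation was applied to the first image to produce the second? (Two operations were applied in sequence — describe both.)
The image was given moderate JPEG compression, then rotated 90° clockwise.

Blocky 8×8 compression artifacts appear around shape edges and the flat background shows ringing — characteristic JPEG degradation. The cyan square sits in the right of the first image and the bottom of the second — consistent with a whole-image 90° clockwise rotation.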